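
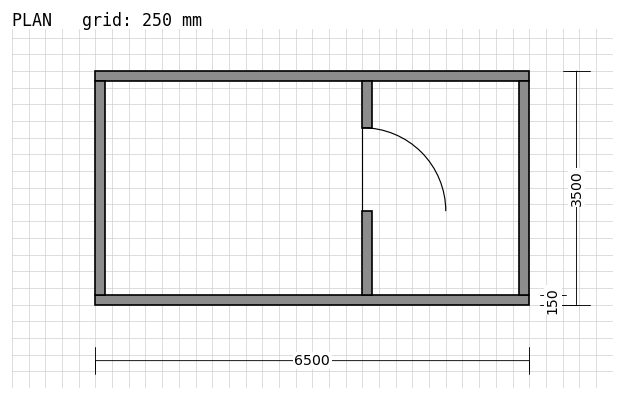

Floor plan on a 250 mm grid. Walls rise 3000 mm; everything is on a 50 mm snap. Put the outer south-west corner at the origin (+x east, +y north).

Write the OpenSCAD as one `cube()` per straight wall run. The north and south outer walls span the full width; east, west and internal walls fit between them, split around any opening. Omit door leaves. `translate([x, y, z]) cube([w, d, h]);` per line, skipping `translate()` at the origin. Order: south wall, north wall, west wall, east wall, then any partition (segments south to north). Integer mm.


cube([6500, 150, 3000]);
translate([0, 3350, 0]) cube([6500, 150, 3000]);
translate([0, 150, 0]) cube([150, 3200, 3000]);
translate([6350, 150, 0]) cube([150, 3200, 3000]);
translate([4000, 150, 0]) cube([150, 1250, 3000]);
translate([4000, 2650, 0]) cube([150, 700, 3000]);


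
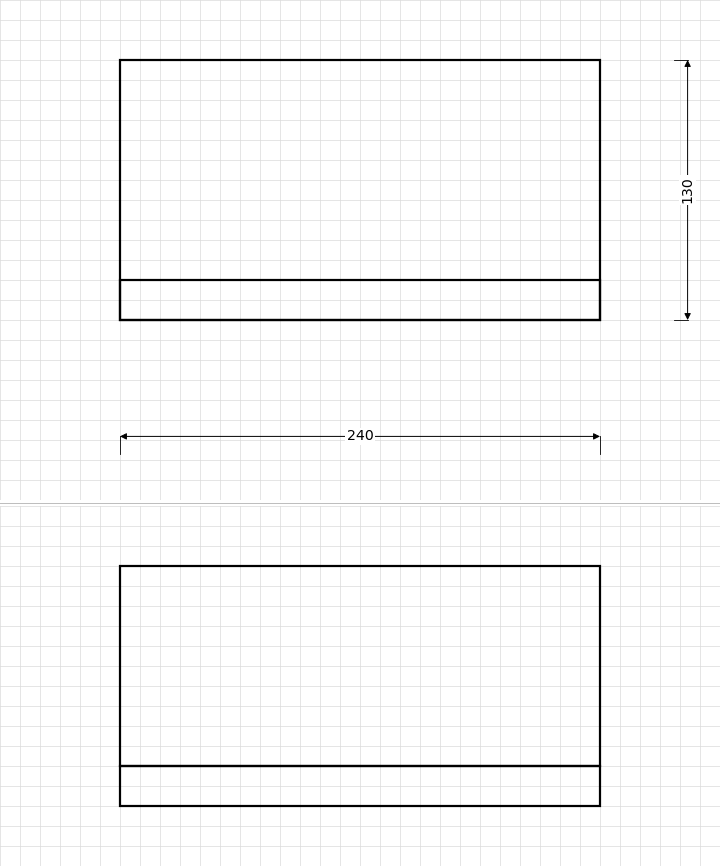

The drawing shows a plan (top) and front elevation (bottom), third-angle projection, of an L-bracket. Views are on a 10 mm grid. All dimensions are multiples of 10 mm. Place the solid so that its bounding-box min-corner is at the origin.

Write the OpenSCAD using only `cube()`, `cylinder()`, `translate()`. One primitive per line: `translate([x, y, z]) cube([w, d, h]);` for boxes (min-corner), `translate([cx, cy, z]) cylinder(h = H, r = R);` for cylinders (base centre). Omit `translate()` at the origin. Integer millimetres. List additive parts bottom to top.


cube([240, 130, 20]);
translate([0, 0, 20]) cube([240, 20, 100]);


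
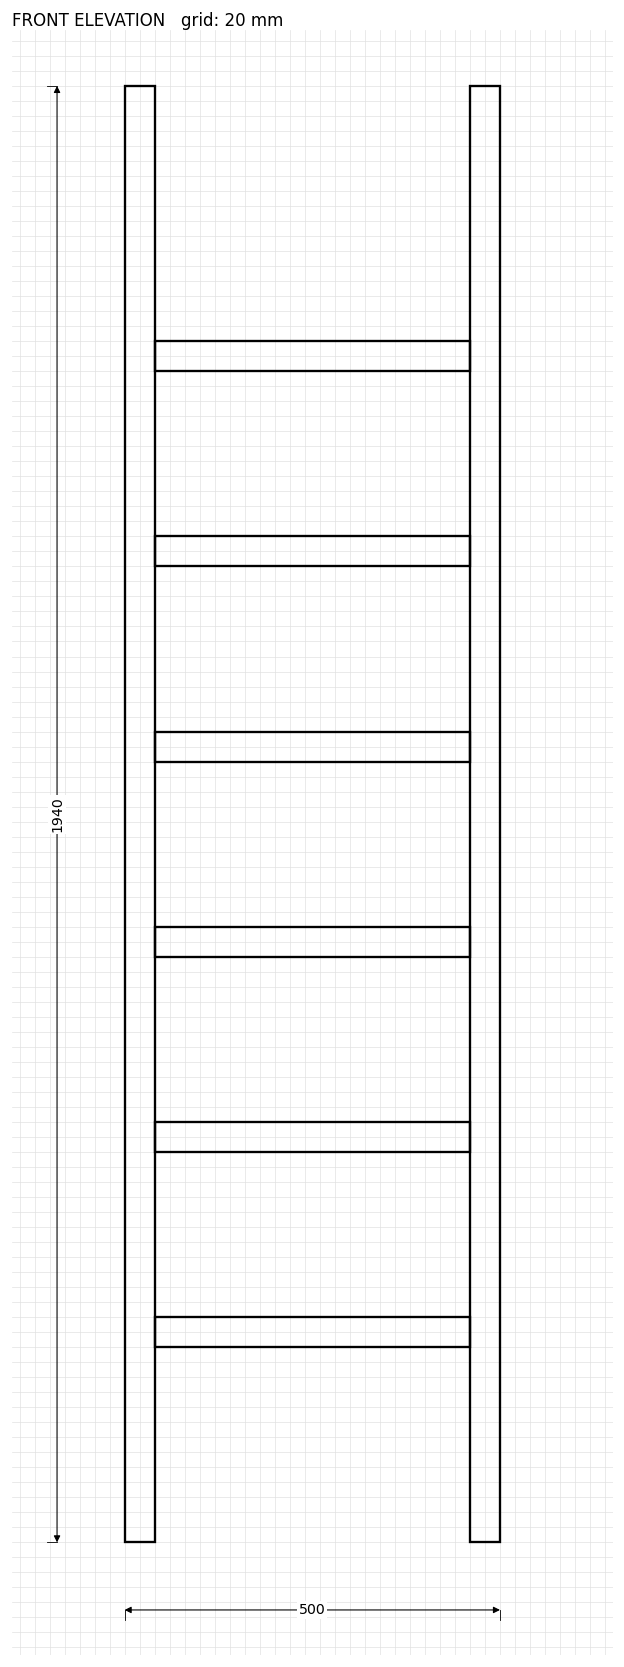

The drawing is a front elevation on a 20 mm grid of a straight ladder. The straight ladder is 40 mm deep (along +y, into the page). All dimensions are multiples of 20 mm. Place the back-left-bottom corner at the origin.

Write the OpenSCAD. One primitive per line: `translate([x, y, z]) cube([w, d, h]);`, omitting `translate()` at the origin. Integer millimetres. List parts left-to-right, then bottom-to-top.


cube([40, 40, 1940]);
translate([40, 0, 260]) cube([420, 40, 40]);
translate([40, 0, 520]) cube([420, 40, 40]);
translate([40, 0, 780]) cube([420, 40, 40]);
translate([40, 0, 1040]) cube([420, 40, 40]);
translate([40, 0, 1300]) cube([420, 40, 40]);
translate([40, 0, 1560]) cube([420, 40, 40]);
translate([460, 0, 0]) cube([40, 40, 1940]);


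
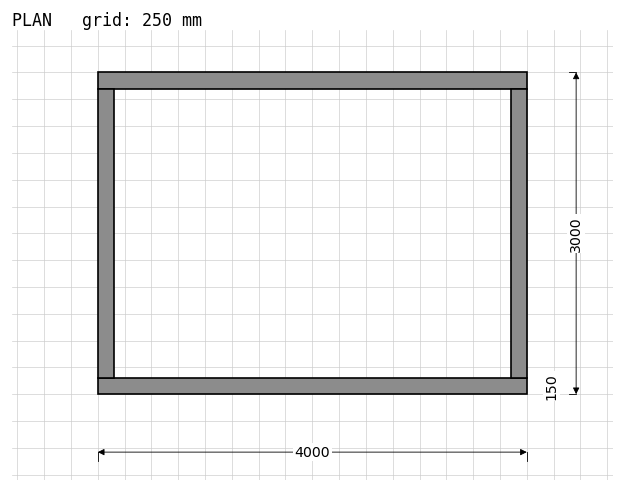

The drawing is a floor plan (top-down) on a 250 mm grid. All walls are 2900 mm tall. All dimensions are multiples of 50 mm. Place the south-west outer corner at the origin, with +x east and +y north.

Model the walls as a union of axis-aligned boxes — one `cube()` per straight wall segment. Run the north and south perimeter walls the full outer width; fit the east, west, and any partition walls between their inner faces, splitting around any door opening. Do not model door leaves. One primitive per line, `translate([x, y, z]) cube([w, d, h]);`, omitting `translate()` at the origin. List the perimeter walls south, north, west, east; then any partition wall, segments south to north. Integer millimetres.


cube([4000, 150, 2900]);
translate([0, 2850, 0]) cube([4000, 150, 2900]);
translate([0, 150, 0]) cube([150, 2700, 2900]);
translate([3850, 150, 0]) cube([150, 2700, 2900]);


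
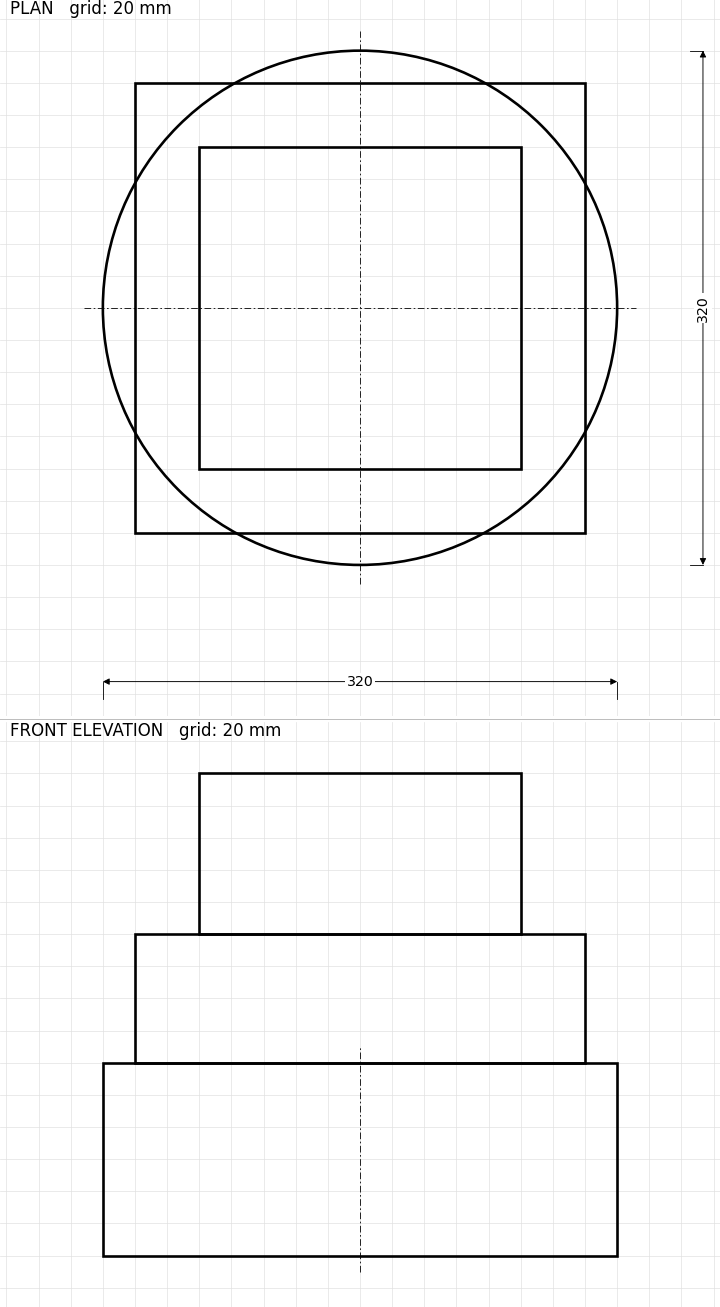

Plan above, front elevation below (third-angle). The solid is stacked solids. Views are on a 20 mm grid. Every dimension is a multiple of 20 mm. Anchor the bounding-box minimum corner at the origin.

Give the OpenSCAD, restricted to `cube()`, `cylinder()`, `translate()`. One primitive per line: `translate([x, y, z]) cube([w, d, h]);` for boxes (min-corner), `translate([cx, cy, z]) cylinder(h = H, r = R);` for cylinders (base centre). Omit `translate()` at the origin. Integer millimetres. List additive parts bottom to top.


translate([160, 160, 0]) cylinder(h = 120, r = 160);
translate([20, 20, 120]) cube([280, 280, 80]);
translate([60, 60, 200]) cube([200, 200, 100]);


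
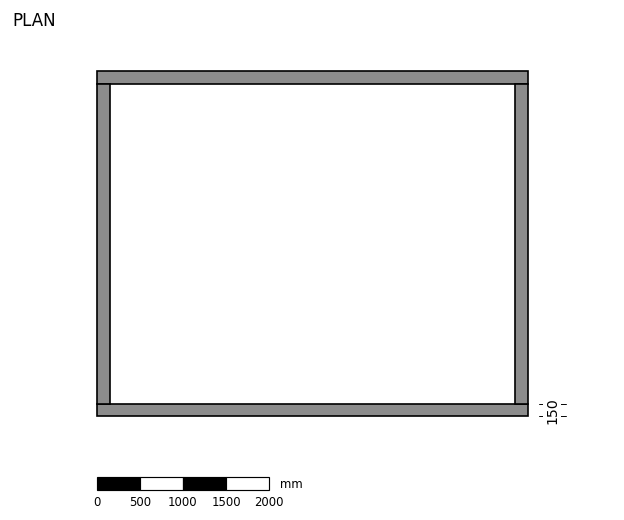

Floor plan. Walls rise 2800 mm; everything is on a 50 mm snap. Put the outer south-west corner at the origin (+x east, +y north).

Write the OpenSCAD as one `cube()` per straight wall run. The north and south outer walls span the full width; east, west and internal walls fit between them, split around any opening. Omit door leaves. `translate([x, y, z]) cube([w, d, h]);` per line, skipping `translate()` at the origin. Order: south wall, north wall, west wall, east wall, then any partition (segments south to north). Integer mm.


cube([5000, 150, 2800]);
translate([0, 3850, 0]) cube([5000, 150, 2800]);
translate([0, 150, 0]) cube([150, 3700, 2800]);
translate([4850, 150, 0]) cube([150, 3700, 2800]);


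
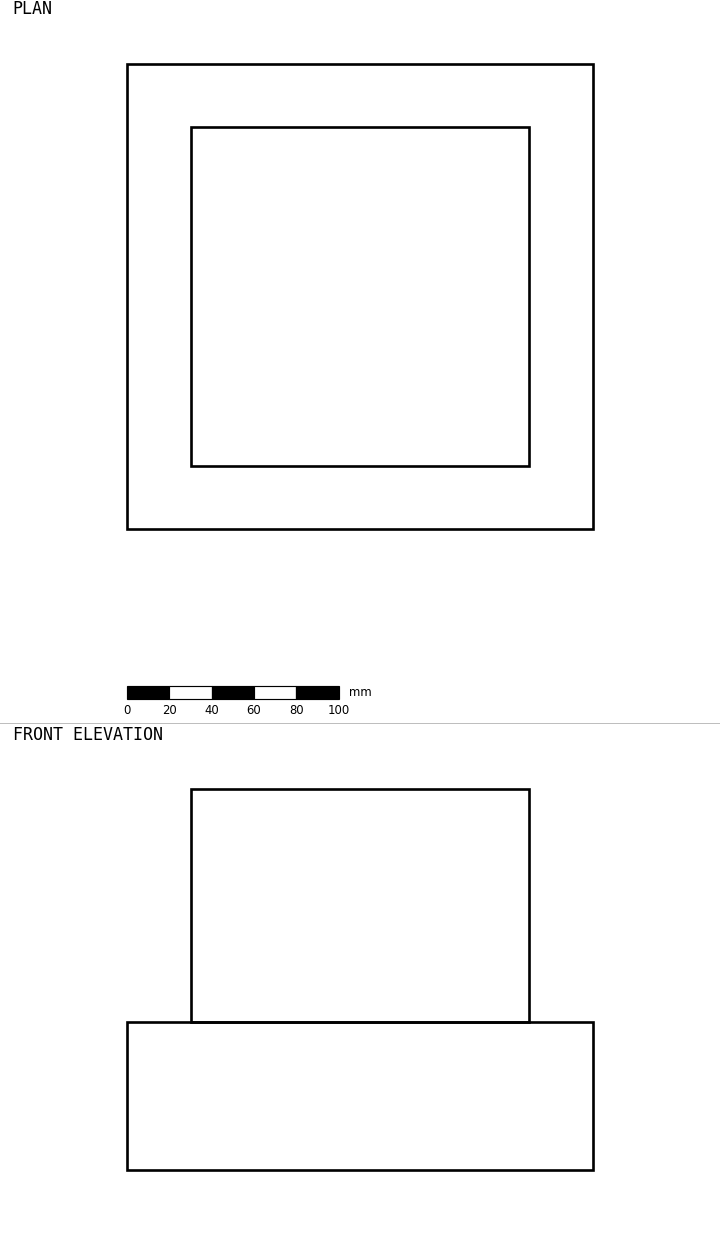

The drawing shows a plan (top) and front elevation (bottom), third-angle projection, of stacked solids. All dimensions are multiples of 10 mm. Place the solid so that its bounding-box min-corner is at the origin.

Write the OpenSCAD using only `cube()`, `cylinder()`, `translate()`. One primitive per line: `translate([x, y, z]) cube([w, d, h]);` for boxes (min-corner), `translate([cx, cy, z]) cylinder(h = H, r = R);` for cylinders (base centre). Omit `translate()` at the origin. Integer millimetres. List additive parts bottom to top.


cube([220, 220, 70]);
translate([30, 30, 70]) cube([160, 160, 110]);


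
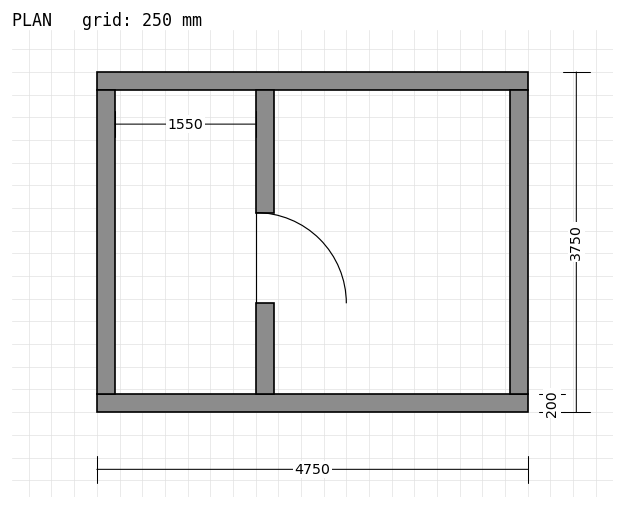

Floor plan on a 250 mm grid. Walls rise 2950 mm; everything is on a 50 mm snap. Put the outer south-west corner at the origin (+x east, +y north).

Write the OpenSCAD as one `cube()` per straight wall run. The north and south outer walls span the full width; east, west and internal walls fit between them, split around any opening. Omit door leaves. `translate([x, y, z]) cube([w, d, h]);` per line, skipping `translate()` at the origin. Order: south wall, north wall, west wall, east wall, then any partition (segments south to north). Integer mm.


cube([4750, 200, 2950]);
translate([0, 3550, 0]) cube([4750, 200, 2950]);
translate([0, 200, 0]) cube([200, 3350, 2950]);
translate([4550, 200, 0]) cube([200, 3350, 2950]);
translate([1750, 200, 0]) cube([200, 1000, 2950]);
translate([1750, 2200, 0]) cube([200, 1350, 2950]);


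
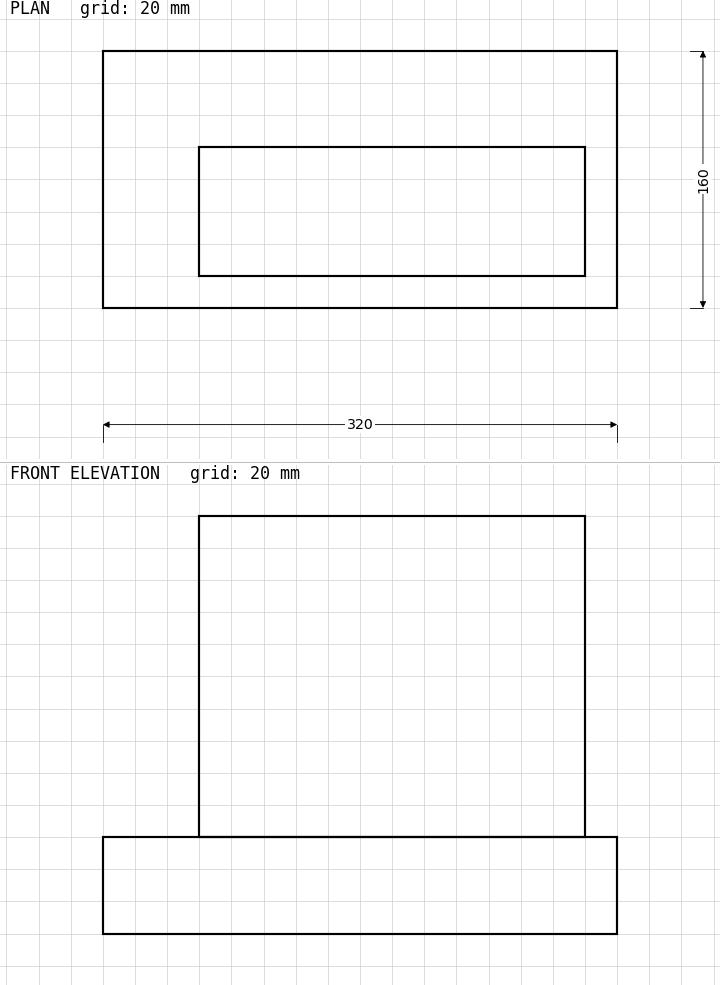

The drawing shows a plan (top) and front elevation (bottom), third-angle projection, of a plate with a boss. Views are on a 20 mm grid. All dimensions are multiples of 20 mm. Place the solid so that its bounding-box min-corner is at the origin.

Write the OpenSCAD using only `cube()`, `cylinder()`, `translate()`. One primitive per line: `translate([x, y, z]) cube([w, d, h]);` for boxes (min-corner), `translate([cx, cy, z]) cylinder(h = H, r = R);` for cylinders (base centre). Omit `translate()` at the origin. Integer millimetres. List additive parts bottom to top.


cube([320, 160, 60]);
translate([60, 20, 60]) cube([240, 80, 200]);


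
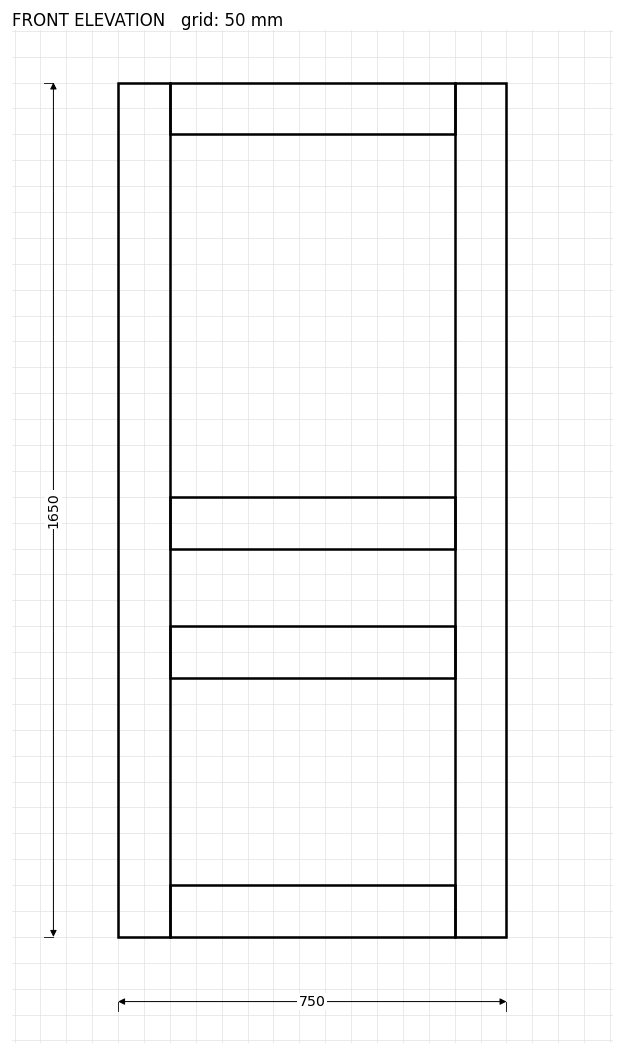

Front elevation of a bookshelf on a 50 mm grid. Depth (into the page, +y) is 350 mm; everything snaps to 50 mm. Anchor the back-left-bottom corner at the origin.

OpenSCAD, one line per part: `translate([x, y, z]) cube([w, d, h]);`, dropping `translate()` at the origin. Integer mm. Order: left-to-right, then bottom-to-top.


cube([100, 350, 1650]);
translate([100, 0, 0]) cube([550, 350, 100]);
translate([100, 0, 500]) cube([550, 350, 100]);
translate([100, 0, 750]) cube([550, 350, 100]);
translate([100, 0, 1550]) cube([550, 350, 100]);
translate([650, 0, 0]) cube([100, 350, 1650]);


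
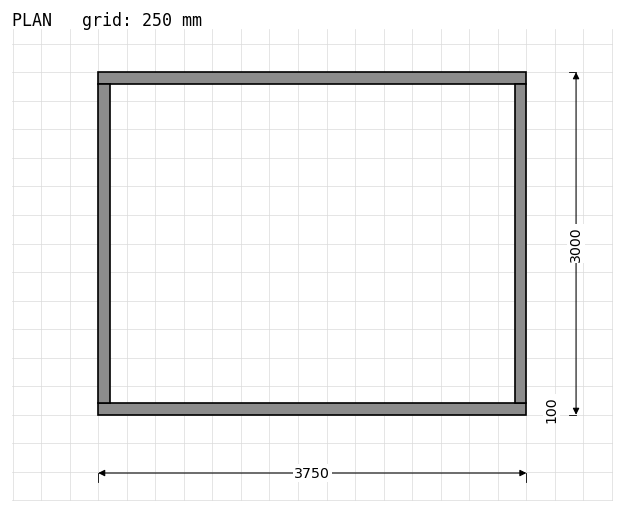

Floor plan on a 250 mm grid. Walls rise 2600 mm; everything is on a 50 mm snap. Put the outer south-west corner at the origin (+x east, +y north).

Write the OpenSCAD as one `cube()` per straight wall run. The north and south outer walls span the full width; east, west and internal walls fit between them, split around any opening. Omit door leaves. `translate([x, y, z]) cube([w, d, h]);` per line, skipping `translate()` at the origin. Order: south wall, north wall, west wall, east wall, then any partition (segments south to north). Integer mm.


cube([3750, 100, 2600]);
translate([0, 2900, 0]) cube([3750, 100, 2600]);
translate([0, 100, 0]) cube([100, 2800, 2600]);
translate([3650, 100, 0]) cube([100, 2800, 2600]);


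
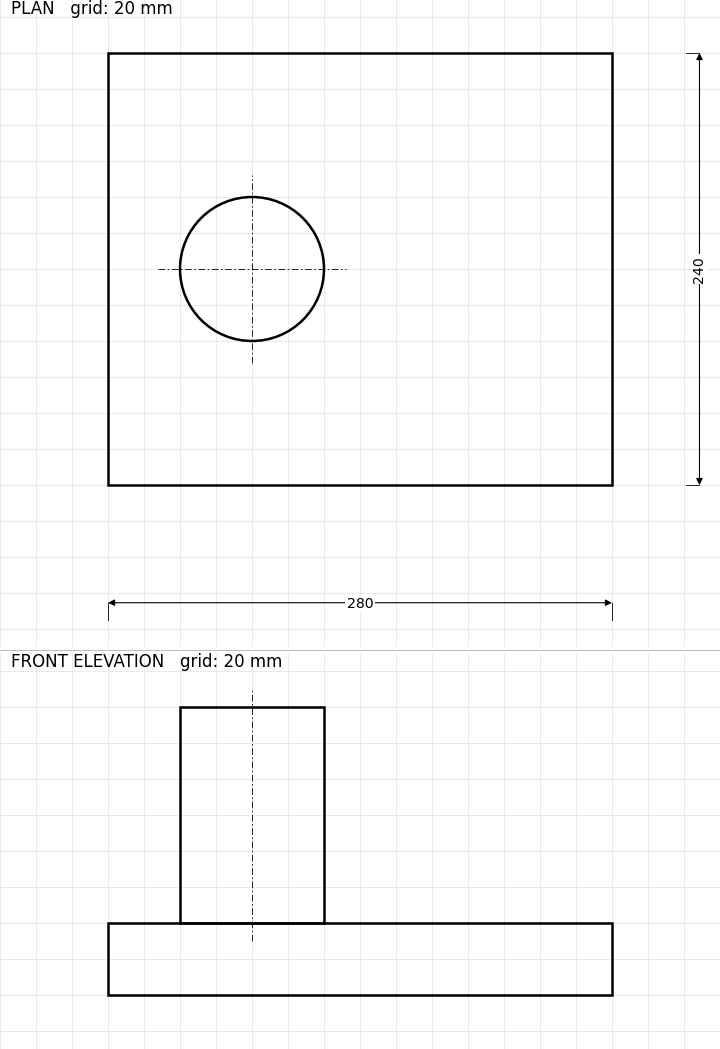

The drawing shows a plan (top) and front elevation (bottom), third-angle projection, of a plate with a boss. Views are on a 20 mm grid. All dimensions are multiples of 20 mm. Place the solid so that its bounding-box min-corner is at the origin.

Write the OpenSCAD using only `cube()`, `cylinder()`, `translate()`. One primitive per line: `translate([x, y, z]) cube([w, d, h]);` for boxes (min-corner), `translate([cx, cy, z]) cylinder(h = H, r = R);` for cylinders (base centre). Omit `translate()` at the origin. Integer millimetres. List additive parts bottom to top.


cube([280, 240, 40]);
translate([80, 120, 40]) cylinder(h = 120, r = 40);


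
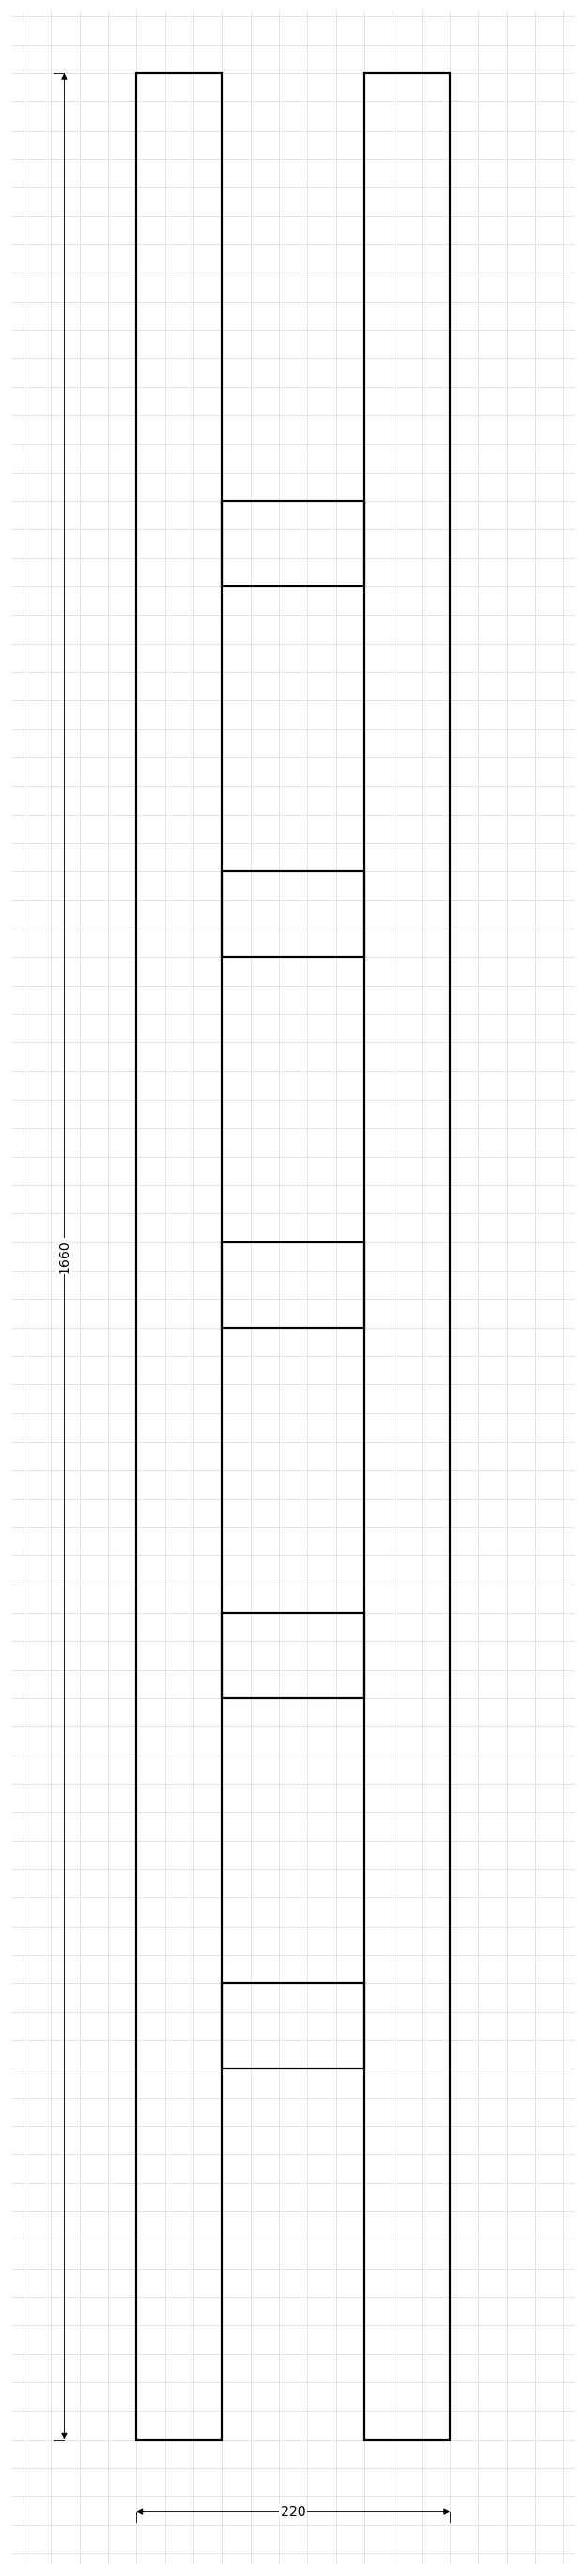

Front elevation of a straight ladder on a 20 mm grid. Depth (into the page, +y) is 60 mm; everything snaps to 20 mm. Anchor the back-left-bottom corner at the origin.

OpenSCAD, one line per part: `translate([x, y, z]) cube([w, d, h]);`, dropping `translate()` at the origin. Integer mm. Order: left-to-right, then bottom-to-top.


cube([60, 60, 1660]);
translate([60, 0, 260]) cube([100, 60, 60]);
translate([60, 0, 520]) cube([100, 60, 60]);
translate([60, 0, 780]) cube([100, 60, 60]);
translate([60, 0, 1040]) cube([100, 60, 60]);
translate([60, 0, 1300]) cube([100, 60, 60]);
translate([160, 0, 0]) cube([60, 60, 1660]);


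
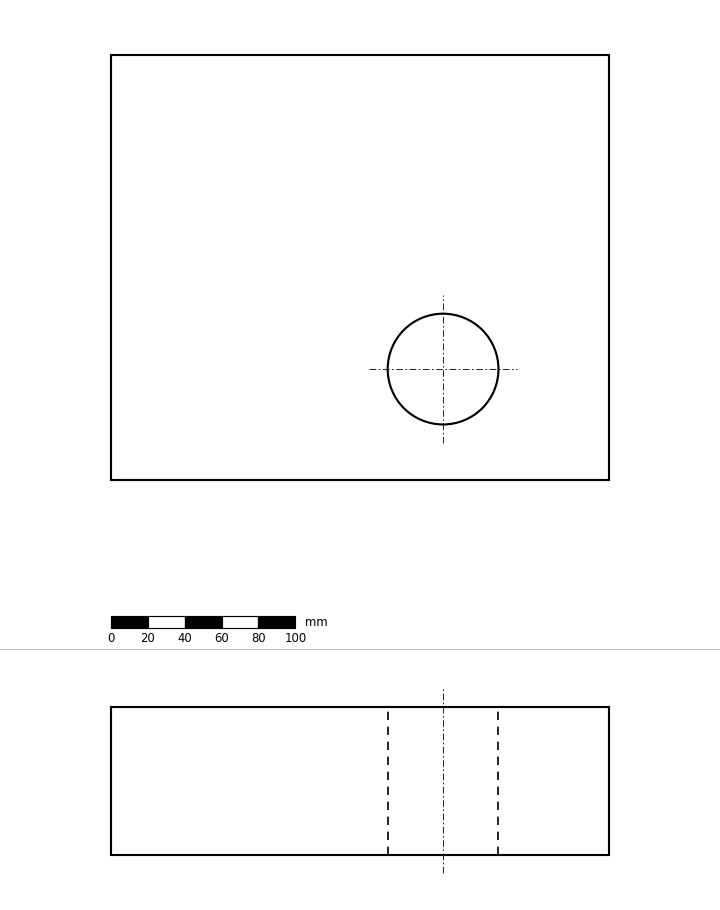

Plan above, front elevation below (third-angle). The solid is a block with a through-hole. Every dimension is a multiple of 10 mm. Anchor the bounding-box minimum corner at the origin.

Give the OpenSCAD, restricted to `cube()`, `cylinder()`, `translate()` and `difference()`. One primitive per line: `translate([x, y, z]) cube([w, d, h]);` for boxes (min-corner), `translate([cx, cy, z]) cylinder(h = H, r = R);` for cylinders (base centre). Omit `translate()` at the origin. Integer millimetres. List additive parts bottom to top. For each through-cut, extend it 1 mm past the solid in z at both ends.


difference() {
  cube([270, 230, 80]);
  translate([180, 60, -1]) cylinder(h = 82, r = 30);
}


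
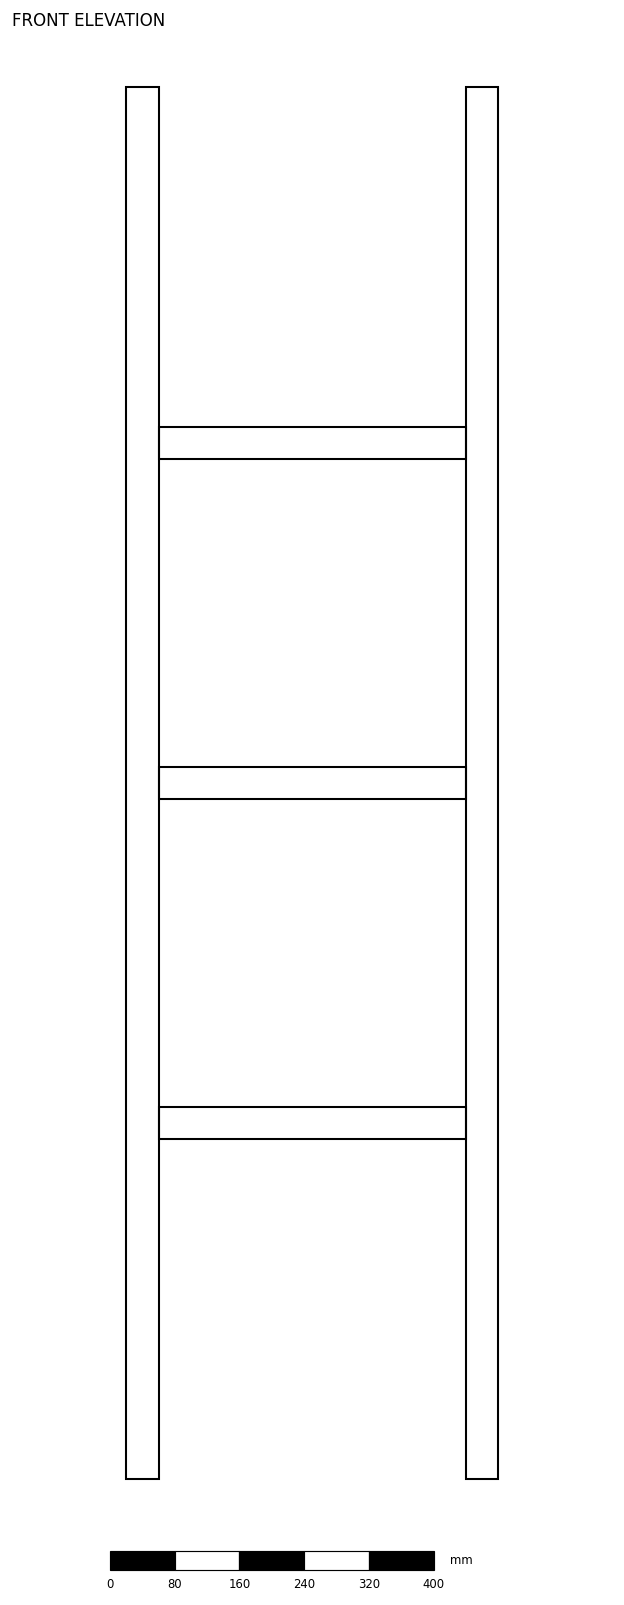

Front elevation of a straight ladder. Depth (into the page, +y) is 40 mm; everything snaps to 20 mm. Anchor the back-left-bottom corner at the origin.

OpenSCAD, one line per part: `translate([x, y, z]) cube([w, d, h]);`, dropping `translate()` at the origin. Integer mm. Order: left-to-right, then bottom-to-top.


cube([40, 40, 1720]);
translate([40, 0, 420]) cube([380, 40, 40]);
translate([40, 0, 840]) cube([380, 40, 40]);
translate([40, 0, 1260]) cube([380, 40, 40]);
translate([420, 0, 0]) cube([40, 40, 1720]);


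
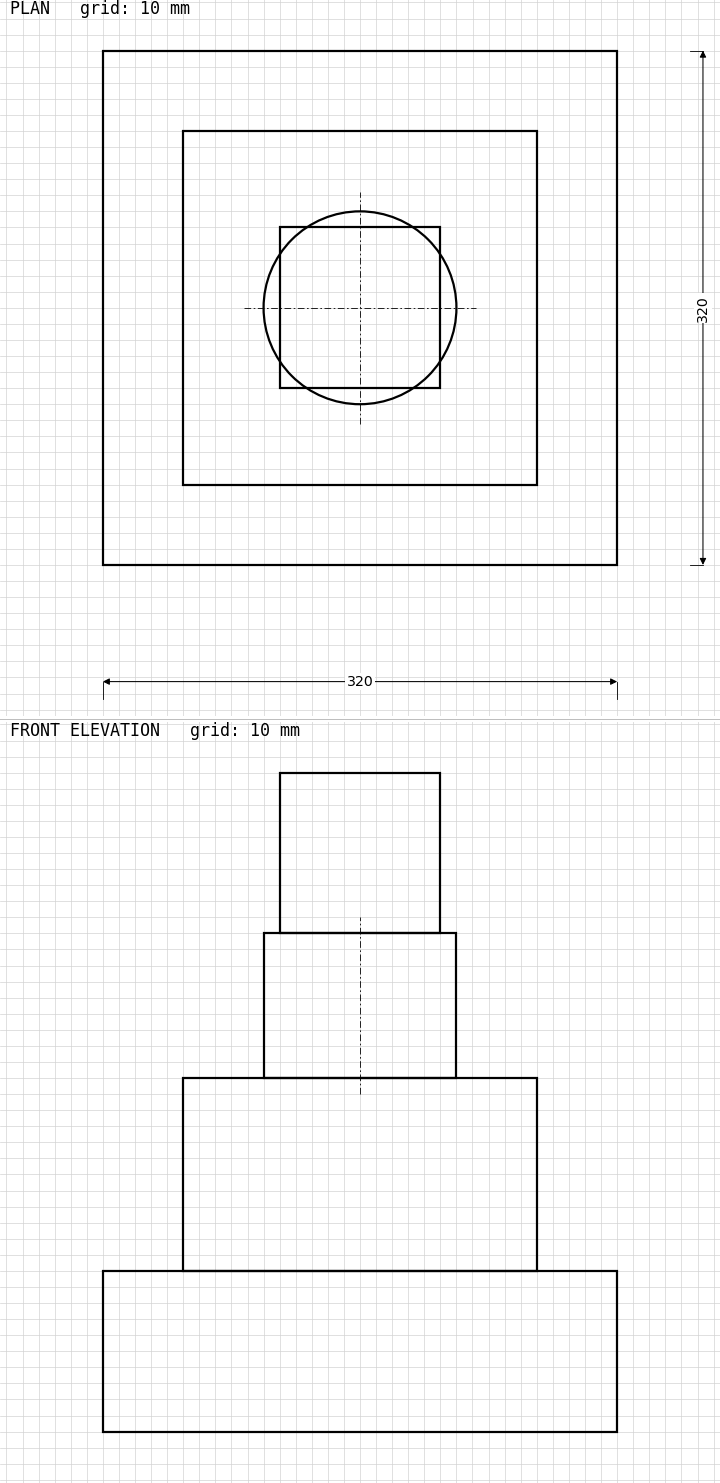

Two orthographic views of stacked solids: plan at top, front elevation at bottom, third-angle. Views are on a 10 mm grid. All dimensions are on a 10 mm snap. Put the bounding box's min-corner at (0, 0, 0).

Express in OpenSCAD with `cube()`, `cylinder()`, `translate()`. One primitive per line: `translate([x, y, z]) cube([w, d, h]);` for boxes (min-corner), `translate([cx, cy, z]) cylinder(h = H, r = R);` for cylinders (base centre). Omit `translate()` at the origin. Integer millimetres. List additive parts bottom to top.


cube([320, 320, 100]);
translate([50, 50, 100]) cube([220, 220, 120]);
translate([160, 160, 220]) cylinder(h = 90, r = 60);
translate([110, 110, 310]) cube([100, 100, 100]);


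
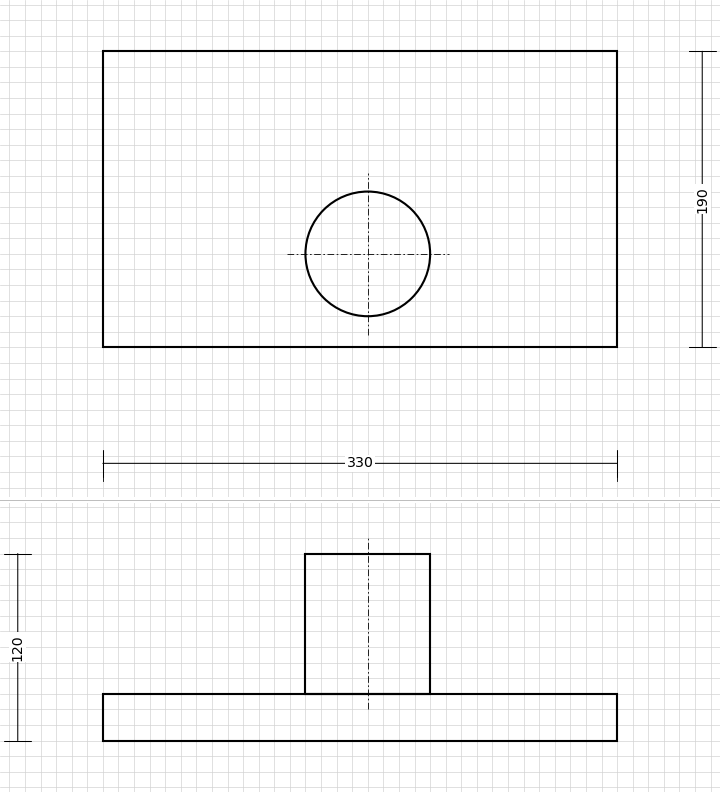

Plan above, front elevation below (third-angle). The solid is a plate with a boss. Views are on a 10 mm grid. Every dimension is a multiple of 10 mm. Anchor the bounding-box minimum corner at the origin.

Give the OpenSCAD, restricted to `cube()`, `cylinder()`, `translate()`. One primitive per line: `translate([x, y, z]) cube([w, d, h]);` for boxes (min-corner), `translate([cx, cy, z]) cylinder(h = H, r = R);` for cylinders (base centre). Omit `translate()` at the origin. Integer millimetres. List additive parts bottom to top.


cube([330, 190, 30]);
translate([170, 60, 30]) cylinder(h = 90, r = 40);


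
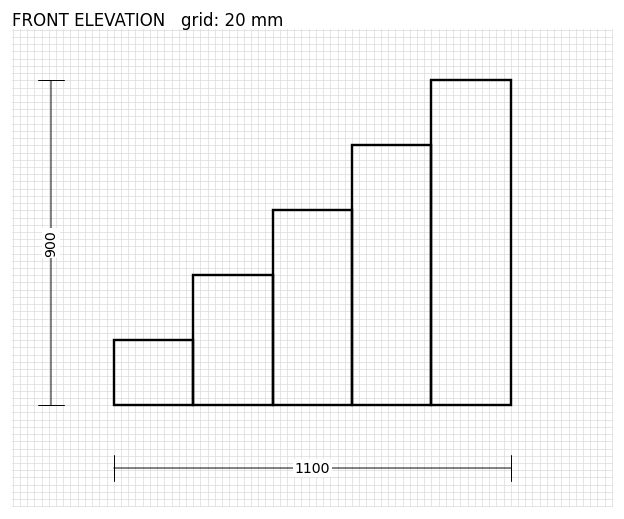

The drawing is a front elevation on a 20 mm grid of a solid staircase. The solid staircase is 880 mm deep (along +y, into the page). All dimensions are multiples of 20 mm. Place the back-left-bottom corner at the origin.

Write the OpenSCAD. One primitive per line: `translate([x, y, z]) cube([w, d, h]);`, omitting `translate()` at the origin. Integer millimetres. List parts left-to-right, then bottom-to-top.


cube([220, 880, 180]);
translate([220, 0, 0]) cube([220, 880, 360]);
translate([440, 0, 0]) cube([220, 880, 540]);
translate([660, 0, 0]) cube([220, 880, 720]);
translate([880, 0, 0]) cube([220, 880, 900]);


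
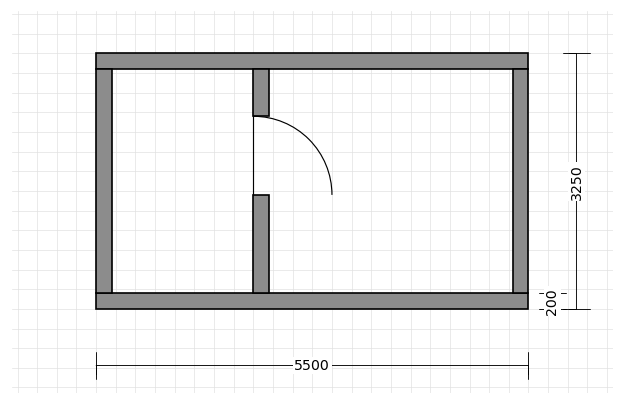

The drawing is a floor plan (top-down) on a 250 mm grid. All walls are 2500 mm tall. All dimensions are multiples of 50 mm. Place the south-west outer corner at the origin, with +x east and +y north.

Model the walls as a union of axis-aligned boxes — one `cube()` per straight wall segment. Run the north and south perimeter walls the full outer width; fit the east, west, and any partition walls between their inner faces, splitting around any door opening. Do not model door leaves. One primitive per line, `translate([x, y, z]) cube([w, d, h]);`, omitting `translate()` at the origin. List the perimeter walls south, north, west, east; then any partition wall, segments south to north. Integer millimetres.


cube([5500, 200, 2500]);
translate([0, 3050, 0]) cube([5500, 200, 2500]);
translate([0, 200, 0]) cube([200, 2850, 2500]);
translate([5300, 200, 0]) cube([200, 2850, 2500]);
translate([2000, 200, 0]) cube([200, 1250, 2500]);
translate([2000, 2450, 0]) cube([200, 600, 2500]);


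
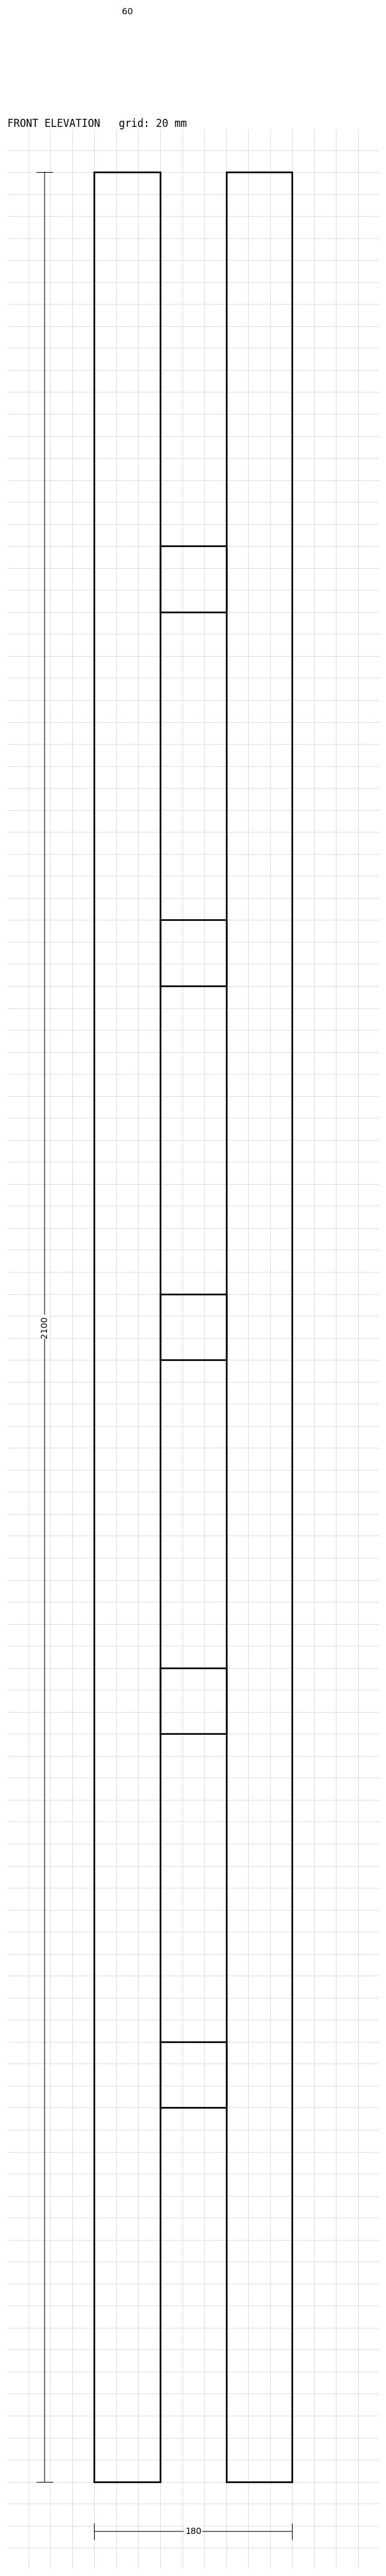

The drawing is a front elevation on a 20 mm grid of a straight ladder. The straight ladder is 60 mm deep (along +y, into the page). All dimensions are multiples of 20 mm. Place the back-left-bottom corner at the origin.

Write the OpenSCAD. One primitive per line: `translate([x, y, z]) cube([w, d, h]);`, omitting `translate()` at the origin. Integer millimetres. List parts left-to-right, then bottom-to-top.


cube([60, 60, 2100]);
translate([60, 0, 340]) cube([60, 60, 60]);
translate([60, 0, 680]) cube([60, 60, 60]);
translate([60, 0, 1020]) cube([60, 60, 60]);
translate([60, 0, 1360]) cube([60, 60, 60]);
translate([60, 0, 1700]) cube([60, 60, 60]);
translate([120, 0, 0]) cube([60, 60, 2100]);


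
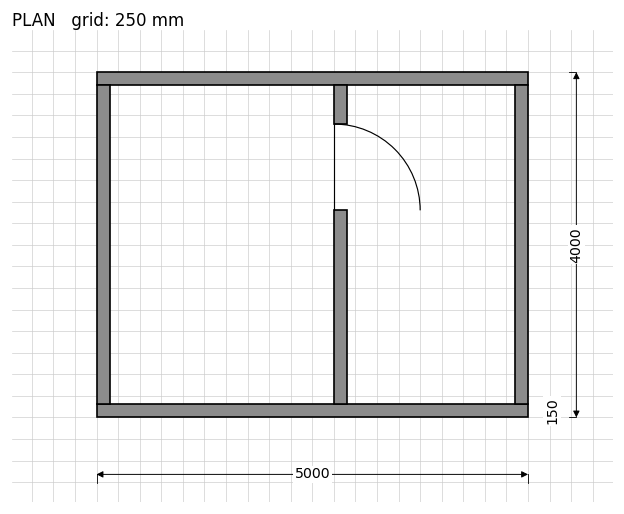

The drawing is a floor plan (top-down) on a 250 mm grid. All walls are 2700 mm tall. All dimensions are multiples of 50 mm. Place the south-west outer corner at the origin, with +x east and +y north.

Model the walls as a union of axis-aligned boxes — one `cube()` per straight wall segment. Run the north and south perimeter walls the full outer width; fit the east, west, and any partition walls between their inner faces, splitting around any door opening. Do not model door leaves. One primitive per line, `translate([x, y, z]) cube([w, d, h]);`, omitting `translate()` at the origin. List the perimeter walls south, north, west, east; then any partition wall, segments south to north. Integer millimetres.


cube([5000, 150, 2700]);
translate([0, 3850, 0]) cube([5000, 150, 2700]);
translate([0, 150, 0]) cube([150, 3700, 2700]);
translate([4850, 150, 0]) cube([150, 3700, 2700]);
translate([2750, 150, 0]) cube([150, 2250, 2700]);
translate([2750, 3400, 0]) cube([150, 450, 2700]);


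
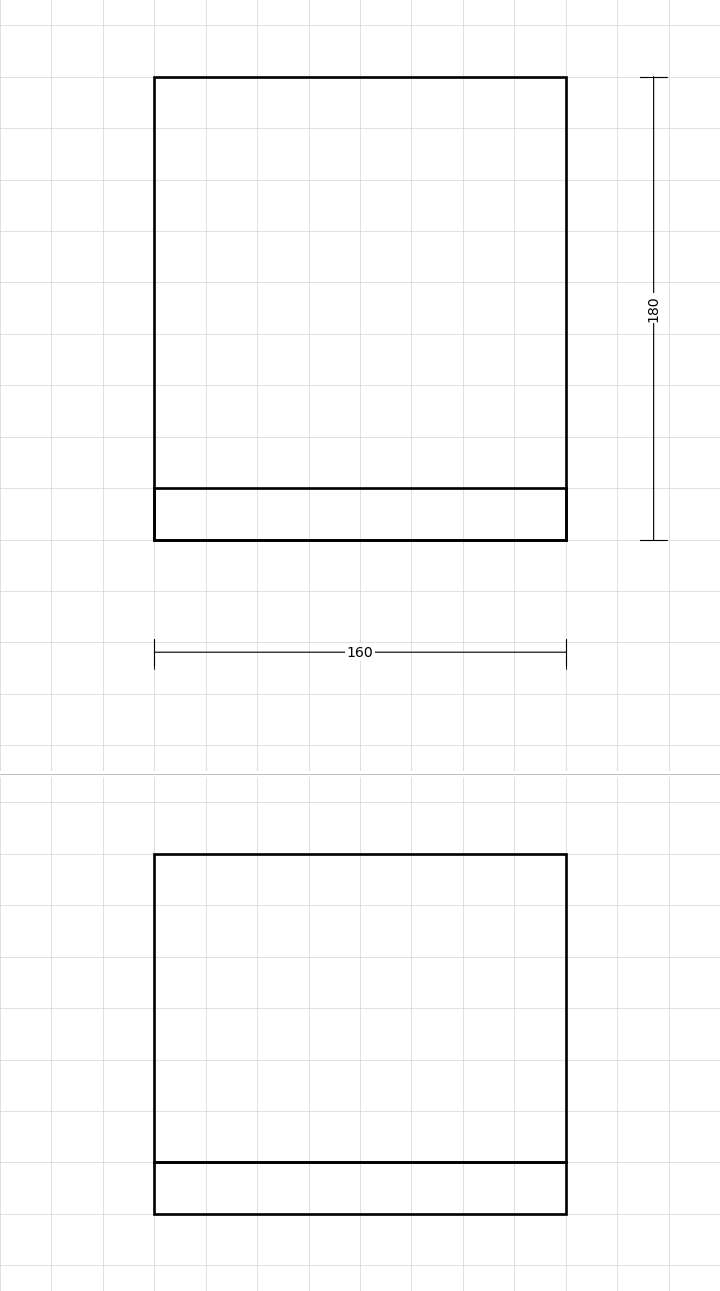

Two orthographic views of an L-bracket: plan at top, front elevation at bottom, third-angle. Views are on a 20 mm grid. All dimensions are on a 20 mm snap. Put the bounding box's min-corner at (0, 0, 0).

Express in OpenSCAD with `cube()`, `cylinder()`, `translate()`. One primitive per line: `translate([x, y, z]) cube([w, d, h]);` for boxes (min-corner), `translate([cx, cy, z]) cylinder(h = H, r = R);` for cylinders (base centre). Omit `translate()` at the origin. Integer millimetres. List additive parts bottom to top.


cube([160, 180, 20]);
translate([0, 0, 20]) cube([160, 20, 120]);


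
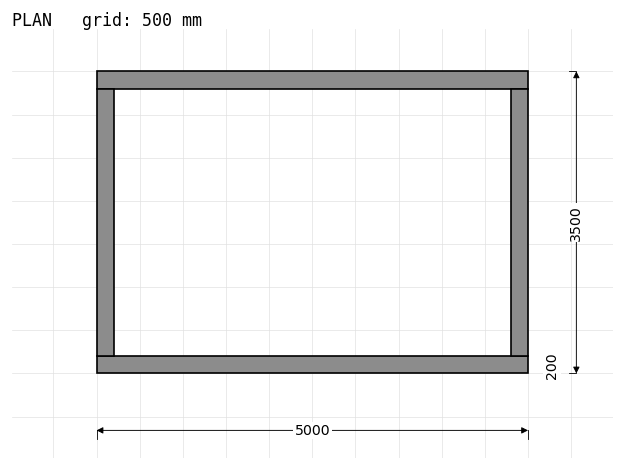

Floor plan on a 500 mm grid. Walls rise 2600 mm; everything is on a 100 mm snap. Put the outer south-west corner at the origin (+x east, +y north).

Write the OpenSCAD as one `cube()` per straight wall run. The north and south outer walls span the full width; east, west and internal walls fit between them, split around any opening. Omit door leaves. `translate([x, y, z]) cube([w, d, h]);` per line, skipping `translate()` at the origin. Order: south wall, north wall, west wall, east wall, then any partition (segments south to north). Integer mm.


cube([5000, 200, 2600]);
translate([0, 3300, 0]) cube([5000, 200, 2600]);
translate([0, 200, 0]) cube([200, 3100, 2600]);
translate([4800, 200, 0]) cube([200, 3100, 2600]);


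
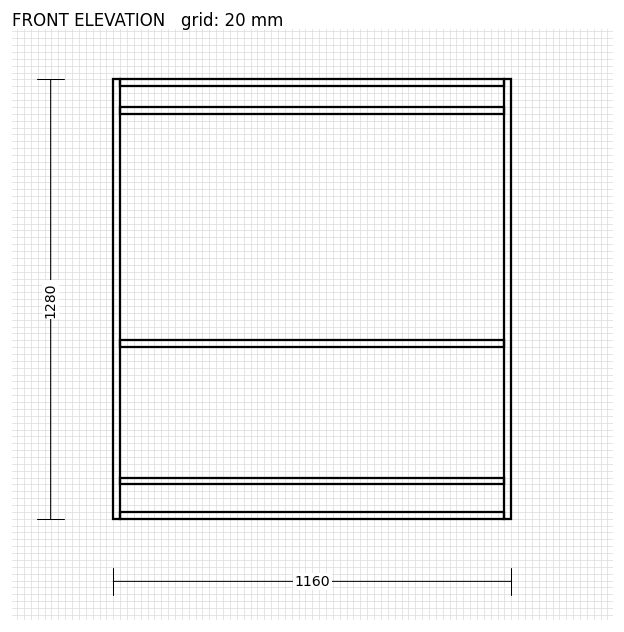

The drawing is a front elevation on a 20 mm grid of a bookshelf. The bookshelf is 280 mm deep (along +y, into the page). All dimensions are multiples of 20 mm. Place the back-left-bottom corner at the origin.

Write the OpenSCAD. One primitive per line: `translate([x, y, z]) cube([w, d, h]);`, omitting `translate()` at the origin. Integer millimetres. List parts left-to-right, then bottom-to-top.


cube([20, 280, 1280]);
translate([20, 0, 0]) cube([1120, 280, 20]);
translate([20, 0, 100]) cube([1120, 280, 20]);
translate([20, 0, 500]) cube([1120, 280, 20]);
translate([20, 0, 1180]) cube([1120, 280, 20]);
translate([20, 0, 1260]) cube([1120, 280, 20]);
translate([1140, 0, 0]) cube([20, 280, 1280]);


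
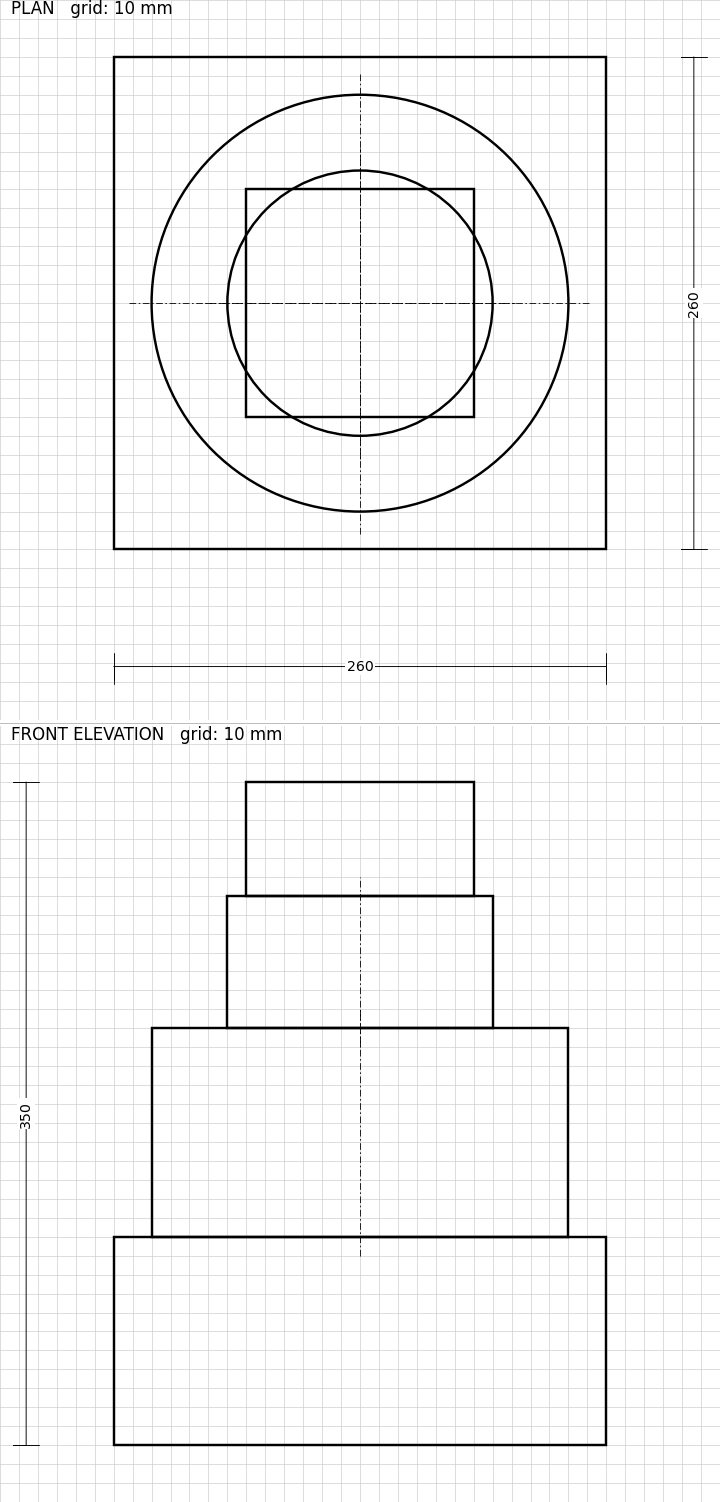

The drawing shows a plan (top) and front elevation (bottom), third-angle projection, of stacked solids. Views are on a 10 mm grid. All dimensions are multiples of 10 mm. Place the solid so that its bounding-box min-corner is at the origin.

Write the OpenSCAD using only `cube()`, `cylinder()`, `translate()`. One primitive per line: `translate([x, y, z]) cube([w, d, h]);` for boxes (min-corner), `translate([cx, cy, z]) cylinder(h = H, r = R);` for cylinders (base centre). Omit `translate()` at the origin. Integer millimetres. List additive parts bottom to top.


cube([260, 260, 110]);
translate([130, 130, 110]) cylinder(h = 110, r = 110);
translate([130, 130, 220]) cylinder(h = 70, r = 70);
translate([70, 70, 290]) cube([120, 120, 60]);


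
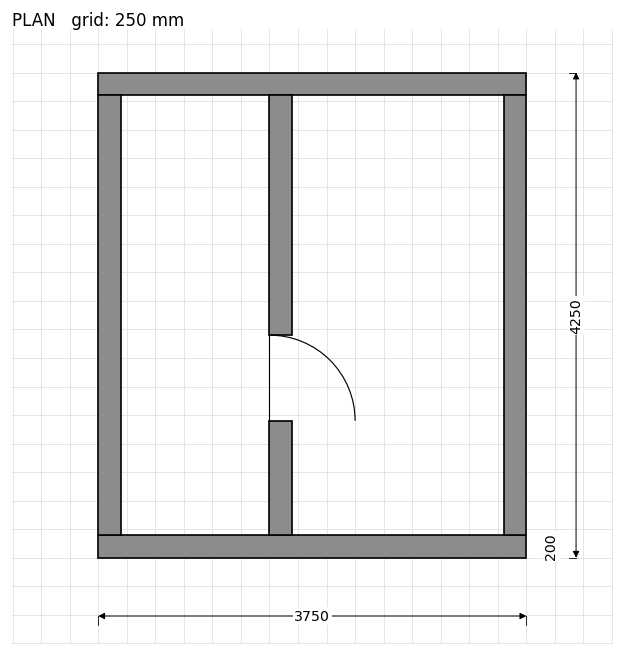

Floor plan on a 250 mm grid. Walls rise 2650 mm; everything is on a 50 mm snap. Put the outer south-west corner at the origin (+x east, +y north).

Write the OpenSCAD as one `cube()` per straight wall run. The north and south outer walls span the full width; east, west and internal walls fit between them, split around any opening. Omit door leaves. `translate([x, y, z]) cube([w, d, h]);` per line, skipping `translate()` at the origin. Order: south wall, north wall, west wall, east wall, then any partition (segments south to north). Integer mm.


cube([3750, 200, 2650]);
translate([0, 4050, 0]) cube([3750, 200, 2650]);
translate([0, 200, 0]) cube([200, 3850, 2650]);
translate([3550, 200, 0]) cube([200, 3850, 2650]);
translate([1500, 200, 0]) cube([200, 1000, 2650]);
translate([1500, 1950, 0]) cube([200, 2100, 2650]);


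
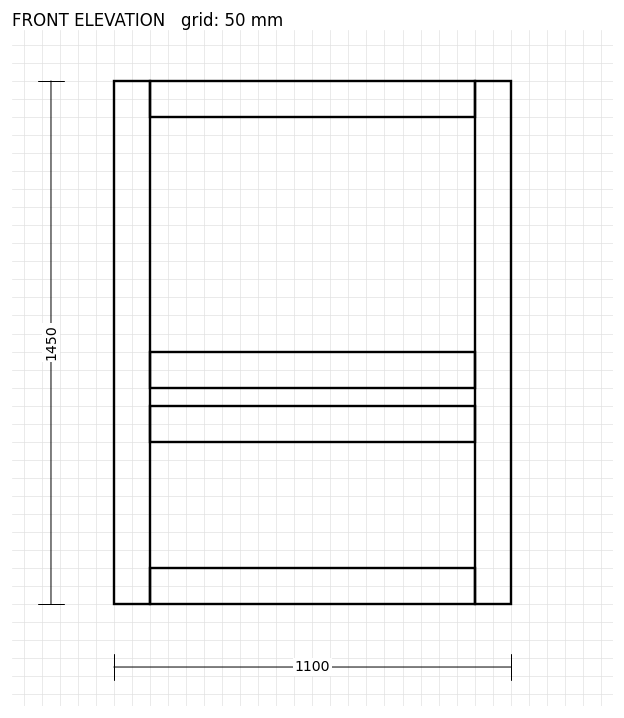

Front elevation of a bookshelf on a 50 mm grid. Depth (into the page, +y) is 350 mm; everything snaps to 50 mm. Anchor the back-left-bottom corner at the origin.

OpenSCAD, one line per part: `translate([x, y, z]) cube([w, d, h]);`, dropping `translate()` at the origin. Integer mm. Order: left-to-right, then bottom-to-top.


cube([100, 350, 1450]);
translate([100, 0, 0]) cube([900, 350, 100]);
translate([100, 0, 450]) cube([900, 350, 100]);
translate([100, 0, 600]) cube([900, 350, 100]);
translate([100, 0, 1350]) cube([900, 350, 100]);
translate([1000, 0, 0]) cube([100, 350, 1450]);


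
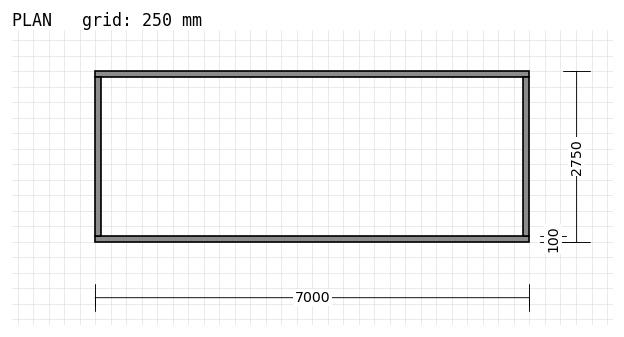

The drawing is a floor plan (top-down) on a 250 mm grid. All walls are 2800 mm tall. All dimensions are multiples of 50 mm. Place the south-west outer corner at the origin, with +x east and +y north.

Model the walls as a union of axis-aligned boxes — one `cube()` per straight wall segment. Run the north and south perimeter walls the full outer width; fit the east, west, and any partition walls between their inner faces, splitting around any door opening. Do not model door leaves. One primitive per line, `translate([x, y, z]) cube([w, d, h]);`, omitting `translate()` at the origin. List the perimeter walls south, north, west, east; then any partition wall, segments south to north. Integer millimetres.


cube([7000, 100, 2800]);
translate([0, 2650, 0]) cube([7000, 100, 2800]);
translate([0, 100, 0]) cube([100, 2550, 2800]);
translate([6900, 100, 0]) cube([100, 2550, 2800]);


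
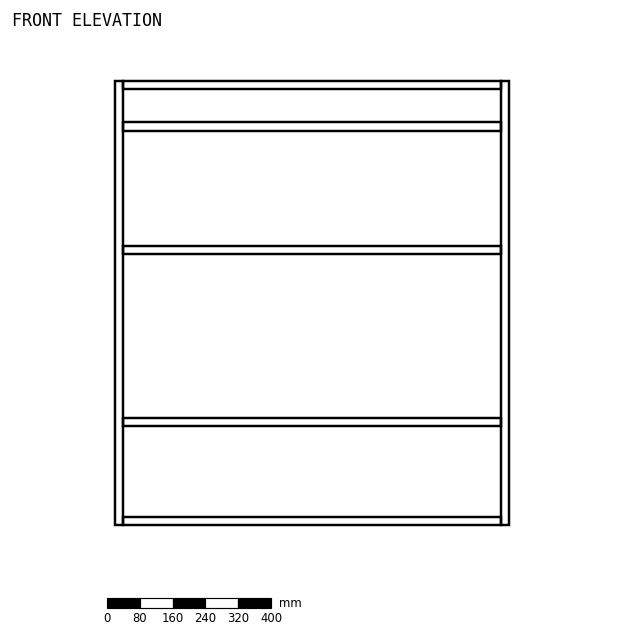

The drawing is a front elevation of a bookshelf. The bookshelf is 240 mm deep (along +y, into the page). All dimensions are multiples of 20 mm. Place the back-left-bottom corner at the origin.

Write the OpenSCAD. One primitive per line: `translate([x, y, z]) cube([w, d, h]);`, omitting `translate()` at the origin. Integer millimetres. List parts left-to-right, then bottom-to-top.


cube([20, 240, 1080]);
translate([20, 0, 0]) cube([920, 240, 20]);
translate([20, 0, 240]) cube([920, 240, 20]);
translate([20, 0, 660]) cube([920, 240, 20]);
translate([20, 0, 960]) cube([920, 240, 20]);
translate([20, 0, 1060]) cube([920, 240, 20]);
translate([940, 0, 0]) cube([20, 240, 1080]);


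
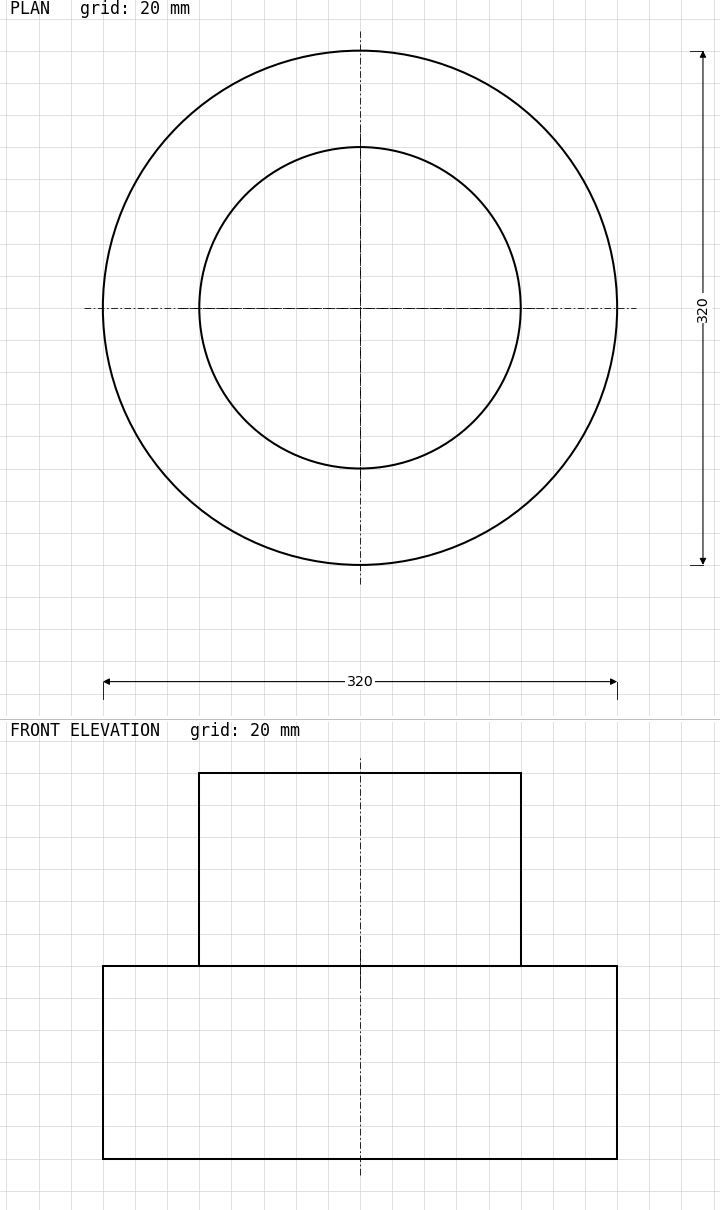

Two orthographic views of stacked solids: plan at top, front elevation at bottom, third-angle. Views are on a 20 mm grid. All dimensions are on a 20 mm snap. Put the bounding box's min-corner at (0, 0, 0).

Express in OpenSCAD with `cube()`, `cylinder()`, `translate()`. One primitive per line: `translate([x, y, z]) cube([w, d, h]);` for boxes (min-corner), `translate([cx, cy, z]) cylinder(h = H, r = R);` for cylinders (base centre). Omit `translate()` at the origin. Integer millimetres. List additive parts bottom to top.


translate([160, 160, 0]) cylinder(h = 120, r = 160);
translate([160, 160, 120]) cylinder(h = 120, r = 100);


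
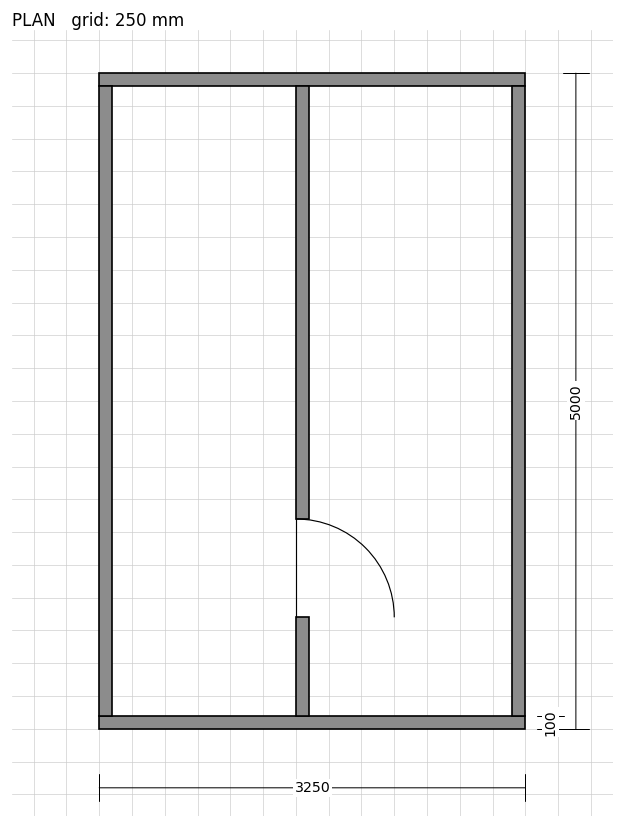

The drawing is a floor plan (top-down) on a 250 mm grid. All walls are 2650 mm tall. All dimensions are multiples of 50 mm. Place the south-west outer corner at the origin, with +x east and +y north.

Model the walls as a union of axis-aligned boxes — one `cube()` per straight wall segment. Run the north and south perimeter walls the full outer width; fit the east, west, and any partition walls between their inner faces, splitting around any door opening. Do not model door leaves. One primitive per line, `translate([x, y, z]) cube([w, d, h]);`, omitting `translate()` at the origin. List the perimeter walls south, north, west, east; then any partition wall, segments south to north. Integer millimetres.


cube([3250, 100, 2650]);
translate([0, 4900, 0]) cube([3250, 100, 2650]);
translate([0, 100, 0]) cube([100, 4800, 2650]);
translate([3150, 100, 0]) cube([100, 4800, 2650]);
translate([1500, 100, 0]) cube([100, 750, 2650]);
translate([1500, 1600, 0]) cube([100, 3300, 2650]);


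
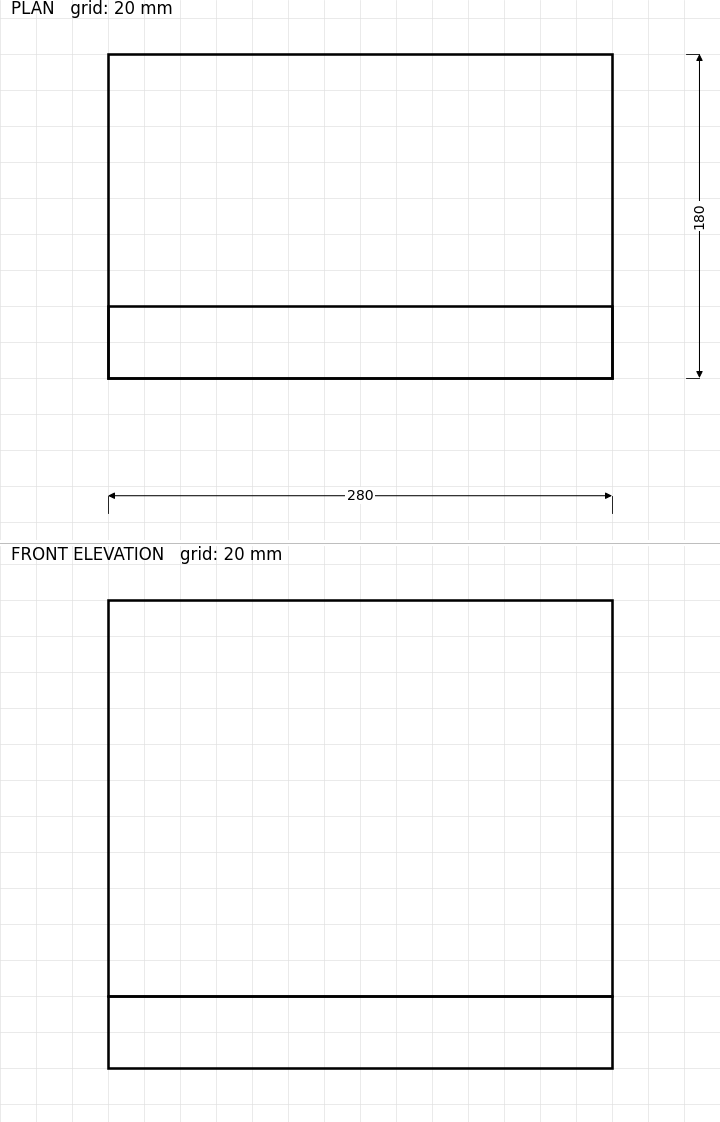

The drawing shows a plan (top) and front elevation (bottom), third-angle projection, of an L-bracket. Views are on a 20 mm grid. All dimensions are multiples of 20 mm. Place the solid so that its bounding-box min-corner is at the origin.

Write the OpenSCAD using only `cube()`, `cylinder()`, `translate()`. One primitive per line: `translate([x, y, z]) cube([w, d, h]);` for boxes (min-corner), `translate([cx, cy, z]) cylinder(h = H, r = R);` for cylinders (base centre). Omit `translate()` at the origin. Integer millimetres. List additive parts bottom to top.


cube([280, 180, 40]);
translate([0, 0, 40]) cube([280, 40, 220]);


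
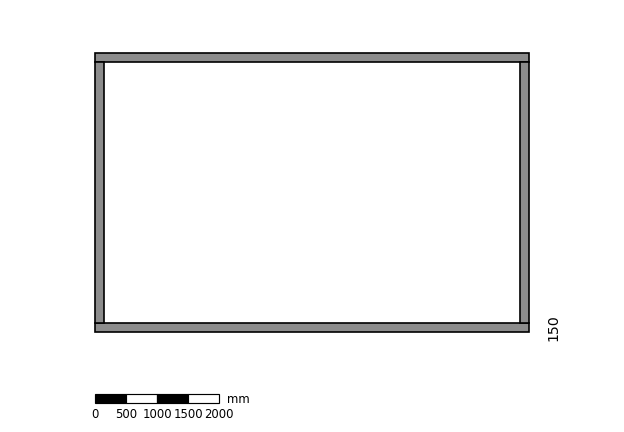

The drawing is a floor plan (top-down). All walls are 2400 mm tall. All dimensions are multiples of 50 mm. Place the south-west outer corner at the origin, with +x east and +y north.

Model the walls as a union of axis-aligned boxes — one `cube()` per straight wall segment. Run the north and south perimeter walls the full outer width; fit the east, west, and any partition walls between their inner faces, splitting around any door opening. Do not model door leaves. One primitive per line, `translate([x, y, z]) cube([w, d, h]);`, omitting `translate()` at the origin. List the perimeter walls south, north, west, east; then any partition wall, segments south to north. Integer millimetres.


cube([7000, 150, 2400]);
translate([0, 4350, 0]) cube([7000, 150, 2400]);
translate([0, 150, 0]) cube([150, 4200, 2400]);
translate([6850, 150, 0]) cube([150, 4200, 2400]);


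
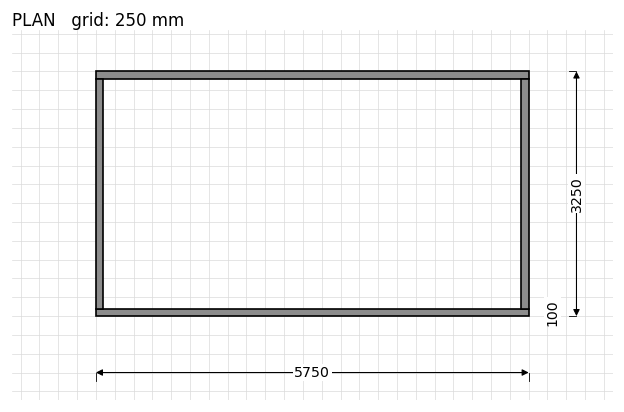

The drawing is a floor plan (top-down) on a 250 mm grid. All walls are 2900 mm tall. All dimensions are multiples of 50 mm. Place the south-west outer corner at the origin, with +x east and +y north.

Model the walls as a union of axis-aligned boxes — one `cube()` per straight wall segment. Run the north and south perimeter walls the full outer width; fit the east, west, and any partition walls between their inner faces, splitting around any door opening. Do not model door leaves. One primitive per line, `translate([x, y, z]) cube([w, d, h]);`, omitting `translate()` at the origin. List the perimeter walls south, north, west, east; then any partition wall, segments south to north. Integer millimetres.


cube([5750, 100, 2900]);
translate([0, 3150, 0]) cube([5750, 100, 2900]);
translate([0, 100, 0]) cube([100, 3050, 2900]);
translate([5650, 100, 0]) cube([100, 3050, 2900]);


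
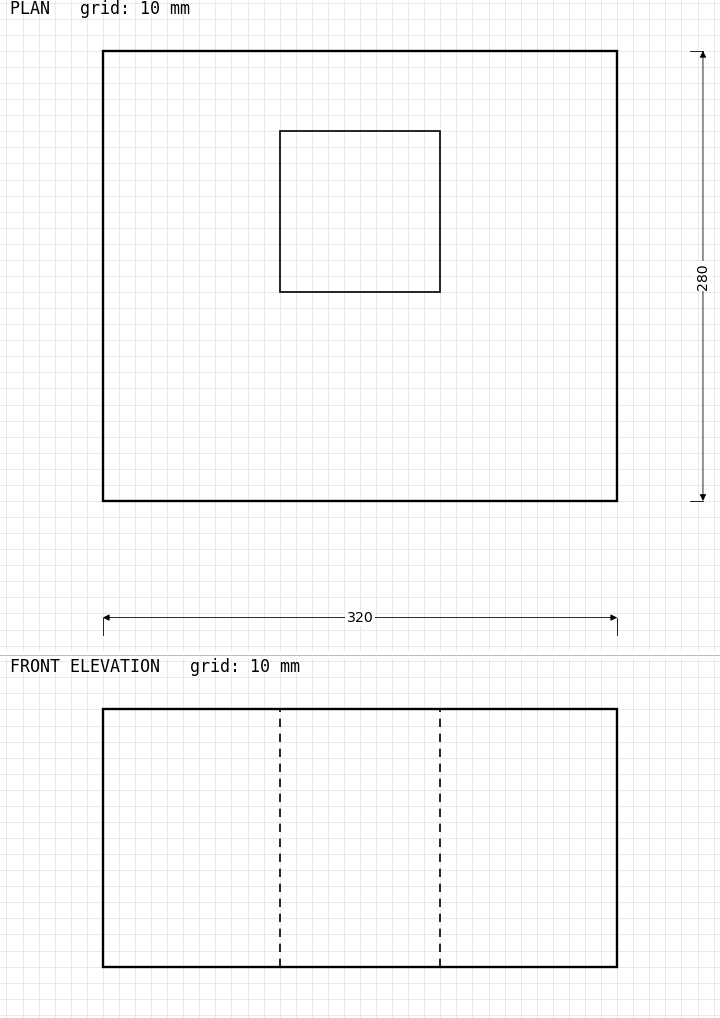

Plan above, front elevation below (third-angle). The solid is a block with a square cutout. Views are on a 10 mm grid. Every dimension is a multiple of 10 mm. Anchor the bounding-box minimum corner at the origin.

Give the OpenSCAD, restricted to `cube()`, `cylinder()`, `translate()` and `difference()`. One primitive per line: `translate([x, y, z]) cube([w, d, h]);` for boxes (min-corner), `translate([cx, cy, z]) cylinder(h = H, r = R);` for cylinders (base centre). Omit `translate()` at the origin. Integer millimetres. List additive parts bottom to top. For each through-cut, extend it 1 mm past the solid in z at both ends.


difference() {
  cube([320, 280, 160]);
  translate([110, 130, -1]) cube([100, 100, 162]);
}


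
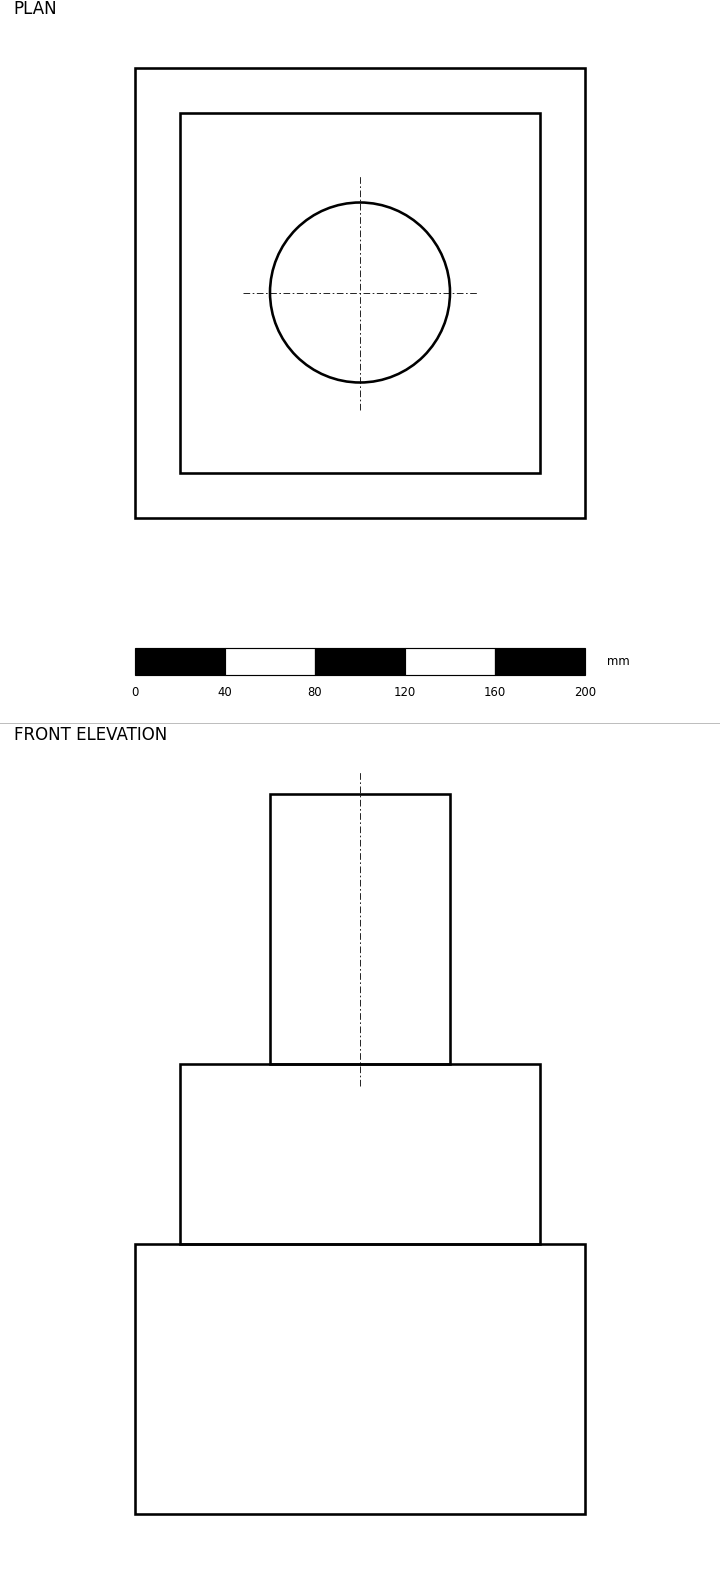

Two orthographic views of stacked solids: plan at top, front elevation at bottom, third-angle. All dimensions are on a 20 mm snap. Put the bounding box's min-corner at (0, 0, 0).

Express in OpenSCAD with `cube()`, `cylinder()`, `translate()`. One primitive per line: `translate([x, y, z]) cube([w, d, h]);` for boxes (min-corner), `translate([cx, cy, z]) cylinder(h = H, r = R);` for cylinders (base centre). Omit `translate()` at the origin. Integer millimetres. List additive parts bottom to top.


cube([200, 200, 120]);
translate([20, 20, 120]) cube([160, 160, 80]);
translate([100, 100, 200]) cylinder(h = 120, r = 40);
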